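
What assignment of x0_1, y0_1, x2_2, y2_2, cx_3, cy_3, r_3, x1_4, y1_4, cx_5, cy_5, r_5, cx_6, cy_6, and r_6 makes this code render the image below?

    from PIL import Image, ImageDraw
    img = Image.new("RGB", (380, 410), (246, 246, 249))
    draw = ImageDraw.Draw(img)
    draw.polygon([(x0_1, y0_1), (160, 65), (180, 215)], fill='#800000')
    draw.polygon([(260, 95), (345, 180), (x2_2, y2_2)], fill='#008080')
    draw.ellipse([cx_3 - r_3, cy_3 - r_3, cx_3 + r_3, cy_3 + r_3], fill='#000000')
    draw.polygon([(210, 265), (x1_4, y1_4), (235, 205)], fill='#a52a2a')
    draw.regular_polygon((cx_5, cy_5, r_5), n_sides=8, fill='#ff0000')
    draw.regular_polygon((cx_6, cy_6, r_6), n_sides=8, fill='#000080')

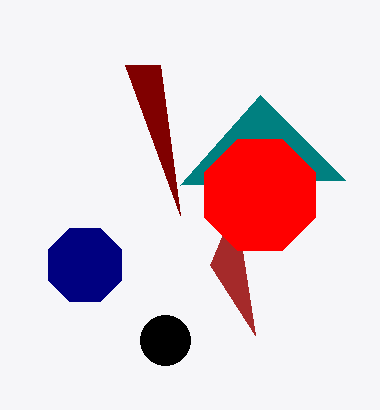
x0_1 = 125, y0_1 = 65, x2_2 = 180, y2_2 = 185, cx_3 = 165, cy_3 = 340, r_3 = 25, x1_4 = 255, y1_4 = 335, cx_5 = 260, cy_5 = 195, r_5 = 60, cx_6 = 85, cy_6 = 265, r_6 = 40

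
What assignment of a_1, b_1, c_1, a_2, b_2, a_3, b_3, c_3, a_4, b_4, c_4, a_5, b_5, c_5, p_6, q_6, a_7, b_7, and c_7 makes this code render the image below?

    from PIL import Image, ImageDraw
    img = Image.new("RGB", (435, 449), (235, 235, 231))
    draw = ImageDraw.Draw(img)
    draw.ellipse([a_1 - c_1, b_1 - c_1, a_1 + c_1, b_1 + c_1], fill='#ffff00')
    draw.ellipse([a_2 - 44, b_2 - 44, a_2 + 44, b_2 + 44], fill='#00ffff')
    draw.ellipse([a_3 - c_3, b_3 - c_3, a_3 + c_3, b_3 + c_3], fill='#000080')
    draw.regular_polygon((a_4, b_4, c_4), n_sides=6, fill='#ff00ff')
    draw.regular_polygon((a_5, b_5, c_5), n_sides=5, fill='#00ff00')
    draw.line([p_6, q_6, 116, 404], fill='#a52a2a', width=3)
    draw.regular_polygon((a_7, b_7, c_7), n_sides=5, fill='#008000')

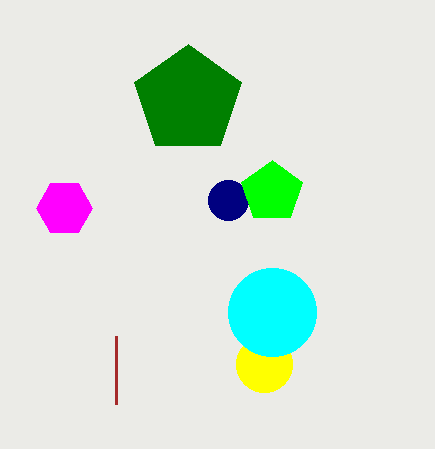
a_1 = 264, b_1 = 364, c_1 = 28, a_2 = 272, b_2 = 312, a_3 = 228, b_3 = 200, c_3 = 20, a_4 = 64, b_4 = 208, c_4 = 28, a_5 = 272, b_5 = 192, c_5 = 32, p_6 = 116, q_6 = 336, a_7 = 188, b_7 = 100, c_7 = 56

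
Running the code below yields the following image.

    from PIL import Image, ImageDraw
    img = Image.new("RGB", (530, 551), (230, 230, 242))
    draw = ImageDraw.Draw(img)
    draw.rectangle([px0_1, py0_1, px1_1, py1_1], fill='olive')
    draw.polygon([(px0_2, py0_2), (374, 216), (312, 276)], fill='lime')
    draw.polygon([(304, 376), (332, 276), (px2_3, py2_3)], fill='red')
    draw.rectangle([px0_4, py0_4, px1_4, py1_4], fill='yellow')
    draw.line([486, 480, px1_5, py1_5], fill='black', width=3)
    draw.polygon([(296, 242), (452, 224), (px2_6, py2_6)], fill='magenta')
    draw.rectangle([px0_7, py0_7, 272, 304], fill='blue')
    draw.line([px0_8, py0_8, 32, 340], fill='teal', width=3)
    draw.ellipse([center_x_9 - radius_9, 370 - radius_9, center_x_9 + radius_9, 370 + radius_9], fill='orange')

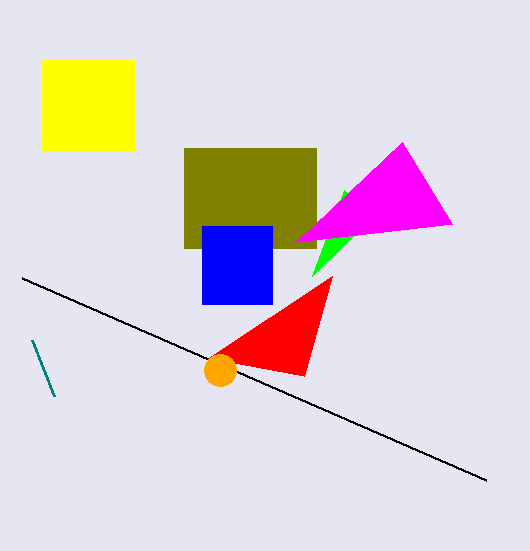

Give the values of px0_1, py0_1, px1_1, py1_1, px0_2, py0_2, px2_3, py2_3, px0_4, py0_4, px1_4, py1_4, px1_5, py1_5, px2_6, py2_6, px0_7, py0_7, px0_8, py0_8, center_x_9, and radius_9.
px0_1 = 184; py0_1 = 148; px1_1 = 316; py1_1 = 248; px0_2 = 344; py0_2 = 190; px2_3 = 208; py2_3 = 358; px0_4 = 42; py0_4 = 60; px1_4 = 134; py1_4 = 150; px1_5 = 22; py1_5 = 278; px2_6 = 402; py2_6 = 142; px0_7 = 202; py0_7 = 226; px0_8 = 54; py0_8 = 396; center_x_9 = 220; radius_9 = 16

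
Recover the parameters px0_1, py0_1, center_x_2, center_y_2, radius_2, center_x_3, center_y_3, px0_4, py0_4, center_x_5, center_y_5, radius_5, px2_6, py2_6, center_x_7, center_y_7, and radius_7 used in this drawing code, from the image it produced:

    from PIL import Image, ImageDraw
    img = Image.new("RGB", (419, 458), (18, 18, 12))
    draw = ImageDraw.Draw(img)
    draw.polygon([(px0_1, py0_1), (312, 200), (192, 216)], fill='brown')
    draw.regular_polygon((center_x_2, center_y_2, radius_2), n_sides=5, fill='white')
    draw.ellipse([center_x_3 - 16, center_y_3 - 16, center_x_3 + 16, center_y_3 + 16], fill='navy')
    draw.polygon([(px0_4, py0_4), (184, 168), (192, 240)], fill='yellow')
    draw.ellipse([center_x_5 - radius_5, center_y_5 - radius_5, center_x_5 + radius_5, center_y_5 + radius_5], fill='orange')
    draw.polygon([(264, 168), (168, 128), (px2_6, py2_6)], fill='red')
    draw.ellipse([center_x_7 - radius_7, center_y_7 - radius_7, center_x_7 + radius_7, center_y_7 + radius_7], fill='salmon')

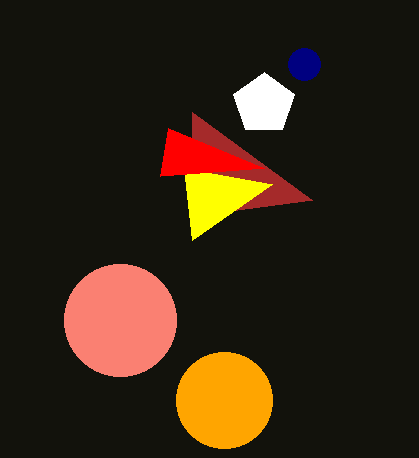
px0_1 = 192; py0_1 = 112; center_x_2 = 264; center_y_2 = 104; radius_2 = 32; center_x_3 = 304; center_y_3 = 64; px0_4 = 272; py0_4 = 184; center_x_5 = 224; center_y_5 = 400; radius_5 = 48; px2_6 = 160; py2_6 = 176; center_x_7 = 120; center_y_7 = 320; radius_7 = 56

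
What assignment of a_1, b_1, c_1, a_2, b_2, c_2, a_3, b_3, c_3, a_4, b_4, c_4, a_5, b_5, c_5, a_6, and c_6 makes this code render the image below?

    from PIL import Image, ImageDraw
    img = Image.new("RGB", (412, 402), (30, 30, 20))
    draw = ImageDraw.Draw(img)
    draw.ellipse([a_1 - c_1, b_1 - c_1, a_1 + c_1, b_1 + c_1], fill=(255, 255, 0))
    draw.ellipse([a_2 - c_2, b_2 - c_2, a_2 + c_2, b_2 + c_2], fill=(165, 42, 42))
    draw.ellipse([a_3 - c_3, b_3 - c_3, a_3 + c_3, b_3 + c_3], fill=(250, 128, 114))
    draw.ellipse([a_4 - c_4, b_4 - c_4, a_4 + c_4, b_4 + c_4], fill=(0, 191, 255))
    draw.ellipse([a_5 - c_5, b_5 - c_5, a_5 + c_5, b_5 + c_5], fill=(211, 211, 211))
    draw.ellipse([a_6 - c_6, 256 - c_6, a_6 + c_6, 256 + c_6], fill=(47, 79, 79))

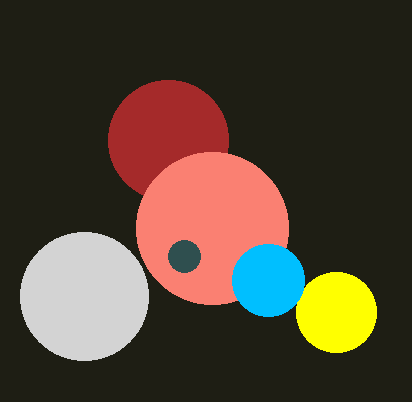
a_1 = 336; b_1 = 312; c_1 = 40; a_2 = 168; b_2 = 140; c_2 = 60; a_3 = 212; b_3 = 228; c_3 = 76; a_4 = 268; b_4 = 280; c_4 = 36; a_5 = 84; b_5 = 296; c_5 = 64; a_6 = 184; c_6 = 16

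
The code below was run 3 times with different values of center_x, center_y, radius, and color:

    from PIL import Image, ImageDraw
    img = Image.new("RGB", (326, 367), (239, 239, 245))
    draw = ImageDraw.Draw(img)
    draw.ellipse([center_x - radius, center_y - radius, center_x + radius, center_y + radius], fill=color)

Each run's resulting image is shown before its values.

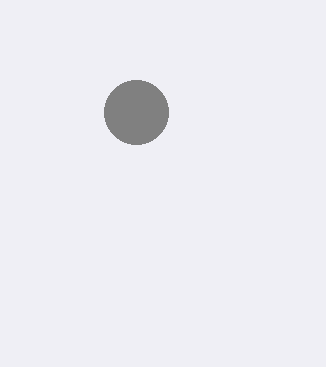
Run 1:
center_x = 136
center_y = 112
radius = 32
color = 'gray'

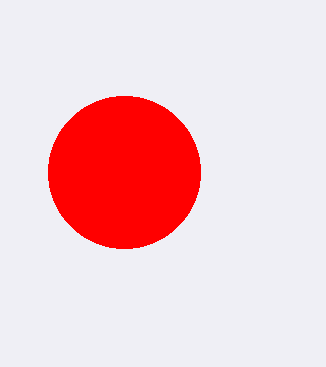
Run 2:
center_x = 124; center_y = 172; radius = 76; color = 'red'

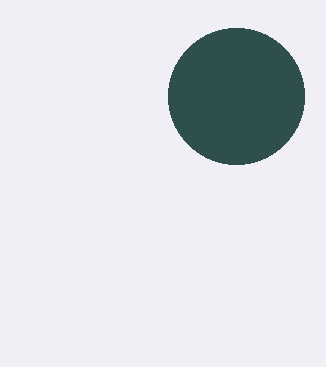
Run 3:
center_x = 236; center_y = 96; radius = 68; color = 'darkslategray'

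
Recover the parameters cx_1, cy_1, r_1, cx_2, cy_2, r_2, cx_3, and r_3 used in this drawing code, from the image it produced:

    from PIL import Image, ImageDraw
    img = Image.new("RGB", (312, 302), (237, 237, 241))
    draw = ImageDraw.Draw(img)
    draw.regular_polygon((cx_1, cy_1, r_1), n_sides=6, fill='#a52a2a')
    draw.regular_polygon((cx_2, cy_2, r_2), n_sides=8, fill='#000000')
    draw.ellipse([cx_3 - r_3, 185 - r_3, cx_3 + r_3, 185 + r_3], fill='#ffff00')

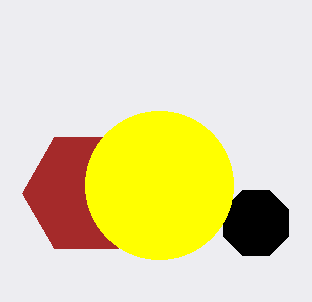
cx_1 = 86, cy_1 = 193, r_1 = 64, cx_2 = 256, cy_2 = 223, r_2 = 35, cx_3 = 159, r_3 = 74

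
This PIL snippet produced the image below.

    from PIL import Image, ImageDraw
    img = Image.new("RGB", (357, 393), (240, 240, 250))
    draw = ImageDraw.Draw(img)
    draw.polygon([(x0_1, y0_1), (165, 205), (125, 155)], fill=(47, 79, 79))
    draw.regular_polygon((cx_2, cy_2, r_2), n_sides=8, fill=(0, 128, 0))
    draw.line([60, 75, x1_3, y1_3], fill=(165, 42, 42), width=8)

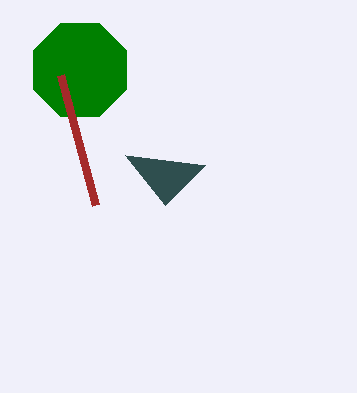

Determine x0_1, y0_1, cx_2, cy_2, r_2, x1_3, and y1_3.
x0_1 = 205; y0_1 = 165; cx_2 = 80; cy_2 = 70; r_2 = 50; x1_3 = 95; y1_3 = 205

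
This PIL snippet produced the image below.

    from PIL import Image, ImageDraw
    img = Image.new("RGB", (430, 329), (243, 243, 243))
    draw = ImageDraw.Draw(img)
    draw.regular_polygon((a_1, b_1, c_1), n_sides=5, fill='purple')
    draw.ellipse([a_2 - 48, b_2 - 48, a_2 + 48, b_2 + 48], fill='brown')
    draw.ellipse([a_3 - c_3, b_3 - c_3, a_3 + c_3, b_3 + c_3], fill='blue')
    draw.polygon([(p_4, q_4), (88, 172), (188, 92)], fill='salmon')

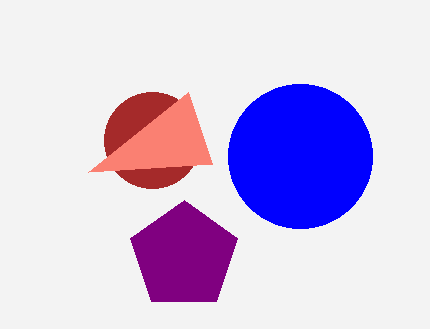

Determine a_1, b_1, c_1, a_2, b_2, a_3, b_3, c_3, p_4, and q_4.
a_1 = 184; b_1 = 256; c_1 = 56; a_2 = 152; b_2 = 140; a_3 = 300; b_3 = 156; c_3 = 72; p_4 = 212; q_4 = 164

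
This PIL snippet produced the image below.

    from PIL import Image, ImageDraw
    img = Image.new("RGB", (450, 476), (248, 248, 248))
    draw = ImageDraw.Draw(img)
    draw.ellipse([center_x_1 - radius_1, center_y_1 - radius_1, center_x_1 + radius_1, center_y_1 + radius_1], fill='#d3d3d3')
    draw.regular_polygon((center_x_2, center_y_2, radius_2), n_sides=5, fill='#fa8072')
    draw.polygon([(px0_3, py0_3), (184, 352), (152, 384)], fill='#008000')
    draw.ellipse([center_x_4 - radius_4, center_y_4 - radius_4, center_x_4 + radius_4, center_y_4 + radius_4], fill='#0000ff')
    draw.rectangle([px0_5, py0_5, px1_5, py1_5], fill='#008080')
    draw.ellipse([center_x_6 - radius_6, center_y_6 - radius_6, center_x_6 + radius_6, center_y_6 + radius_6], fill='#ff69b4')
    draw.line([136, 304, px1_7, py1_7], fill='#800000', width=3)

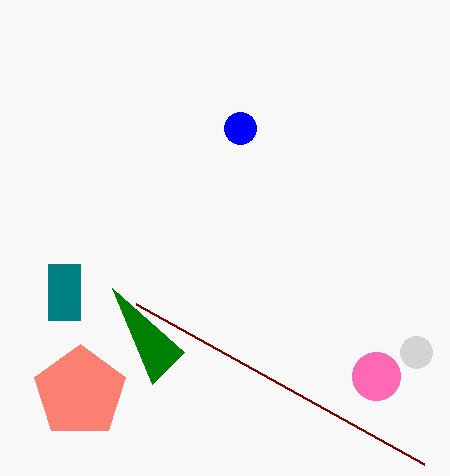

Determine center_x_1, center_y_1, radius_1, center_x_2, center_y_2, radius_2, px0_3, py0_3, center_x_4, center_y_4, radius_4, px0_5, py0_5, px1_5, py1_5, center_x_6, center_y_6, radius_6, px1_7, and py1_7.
center_x_1 = 416
center_y_1 = 352
radius_1 = 16
center_x_2 = 80
center_y_2 = 392
radius_2 = 48
px0_3 = 112
py0_3 = 288
center_x_4 = 240
center_y_4 = 128
radius_4 = 16
px0_5 = 48
py0_5 = 264
px1_5 = 80
py1_5 = 320
center_x_6 = 376
center_y_6 = 376
radius_6 = 24
px1_7 = 424
py1_7 = 464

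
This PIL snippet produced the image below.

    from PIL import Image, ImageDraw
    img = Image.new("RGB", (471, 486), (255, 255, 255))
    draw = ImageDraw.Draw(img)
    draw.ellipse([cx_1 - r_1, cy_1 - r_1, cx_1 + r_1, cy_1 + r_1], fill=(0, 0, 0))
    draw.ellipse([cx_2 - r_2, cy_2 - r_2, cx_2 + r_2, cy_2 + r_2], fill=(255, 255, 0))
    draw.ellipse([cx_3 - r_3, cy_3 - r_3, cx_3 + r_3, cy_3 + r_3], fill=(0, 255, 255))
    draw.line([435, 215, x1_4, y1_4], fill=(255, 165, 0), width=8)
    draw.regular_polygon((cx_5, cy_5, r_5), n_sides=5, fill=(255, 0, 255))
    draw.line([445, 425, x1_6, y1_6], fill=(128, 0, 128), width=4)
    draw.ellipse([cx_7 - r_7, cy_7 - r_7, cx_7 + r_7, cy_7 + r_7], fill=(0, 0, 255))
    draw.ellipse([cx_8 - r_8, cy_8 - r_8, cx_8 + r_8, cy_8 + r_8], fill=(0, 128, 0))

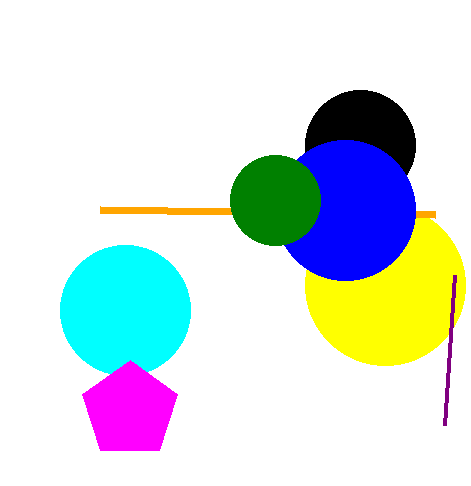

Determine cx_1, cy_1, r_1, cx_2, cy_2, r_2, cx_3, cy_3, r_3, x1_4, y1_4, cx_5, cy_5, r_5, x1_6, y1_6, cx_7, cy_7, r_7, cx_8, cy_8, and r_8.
cx_1 = 360; cy_1 = 145; r_1 = 55; cx_2 = 385; cy_2 = 285; r_2 = 80; cx_3 = 125; cy_3 = 310; r_3 = 65; x1_4 = 100; y1_4 = 210; cx_5 = 130; cy_5 = 410; r_5 = 50; x1_6 = 455; y1_6 = 275; cx_7 = 345; cy_7 = 210; r_7 = 70; cx_8 = 275; cy_8 = 200; r_8 = 45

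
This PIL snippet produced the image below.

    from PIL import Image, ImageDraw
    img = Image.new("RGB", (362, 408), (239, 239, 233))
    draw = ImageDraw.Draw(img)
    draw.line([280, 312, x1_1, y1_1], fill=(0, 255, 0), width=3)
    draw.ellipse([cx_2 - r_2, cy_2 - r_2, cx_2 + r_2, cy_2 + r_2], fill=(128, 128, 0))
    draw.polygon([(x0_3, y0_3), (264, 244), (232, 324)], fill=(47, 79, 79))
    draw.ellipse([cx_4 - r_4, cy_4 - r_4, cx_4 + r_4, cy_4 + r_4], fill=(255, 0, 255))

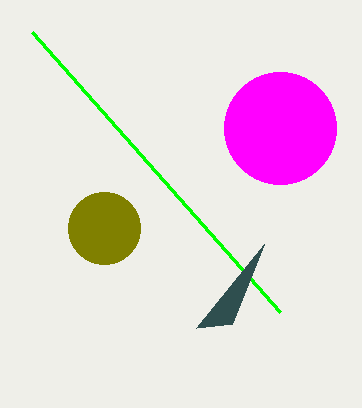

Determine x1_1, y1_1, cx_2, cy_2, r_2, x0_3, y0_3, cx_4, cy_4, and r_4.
x1_1 = 32; y1_1 = 32; cx_2 = 104; cy_2 = 228; r_2 = 36; x0_3 = 196; y0_3 = 328; cx_4 = 280; cy_4 = 128; r_4 = 56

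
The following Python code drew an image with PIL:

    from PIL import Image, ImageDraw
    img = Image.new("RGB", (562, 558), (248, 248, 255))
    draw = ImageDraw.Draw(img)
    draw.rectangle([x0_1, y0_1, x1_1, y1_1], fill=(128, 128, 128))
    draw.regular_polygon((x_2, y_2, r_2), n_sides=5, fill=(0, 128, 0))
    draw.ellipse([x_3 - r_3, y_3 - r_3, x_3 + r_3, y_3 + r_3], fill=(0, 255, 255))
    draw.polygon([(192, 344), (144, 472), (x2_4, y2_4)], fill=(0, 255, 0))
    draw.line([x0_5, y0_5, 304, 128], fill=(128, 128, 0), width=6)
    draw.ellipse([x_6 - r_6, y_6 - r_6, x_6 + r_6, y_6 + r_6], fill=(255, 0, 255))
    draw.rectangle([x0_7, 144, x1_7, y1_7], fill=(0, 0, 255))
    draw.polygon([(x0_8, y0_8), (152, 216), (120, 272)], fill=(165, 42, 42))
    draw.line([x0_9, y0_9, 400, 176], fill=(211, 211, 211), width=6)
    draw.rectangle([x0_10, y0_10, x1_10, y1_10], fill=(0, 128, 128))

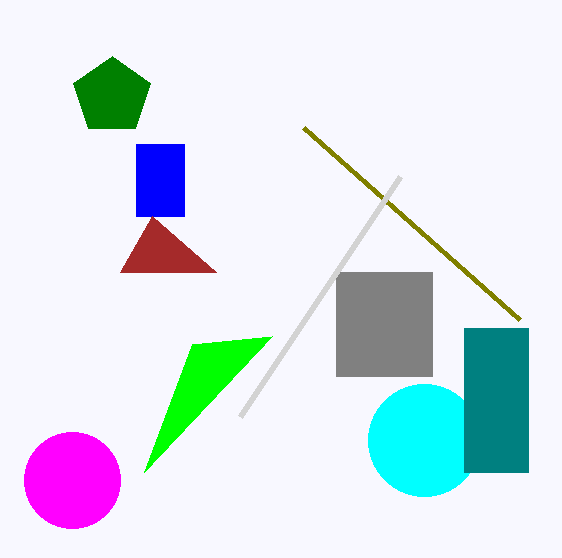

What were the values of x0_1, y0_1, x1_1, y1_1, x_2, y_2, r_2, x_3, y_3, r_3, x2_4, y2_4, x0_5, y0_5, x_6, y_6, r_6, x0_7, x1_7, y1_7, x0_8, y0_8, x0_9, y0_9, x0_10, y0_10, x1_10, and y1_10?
x0_1 = 336; y0_1 = 272; x1_1 = 432; y1_1 = 376; x_2 = 112; y_2 = 96; r_2 = 40; x_3 = 424; y_3 = 440; r_3 = 56; x2_4 = 272; y2_4 = 336; x0_5 = 520; y0_5 = 320; x_6 = 72; y_6 = 480; r_6 = 48; x0_7 = 136; x1_7 = 184; y1_7 = 216; x0_8 = 216; y0_8 = 272; x0_9 = 240; y0_9 = 416; x0_10 = 464; y0_10 = 328; x1_10 = 528; y1_10 = 472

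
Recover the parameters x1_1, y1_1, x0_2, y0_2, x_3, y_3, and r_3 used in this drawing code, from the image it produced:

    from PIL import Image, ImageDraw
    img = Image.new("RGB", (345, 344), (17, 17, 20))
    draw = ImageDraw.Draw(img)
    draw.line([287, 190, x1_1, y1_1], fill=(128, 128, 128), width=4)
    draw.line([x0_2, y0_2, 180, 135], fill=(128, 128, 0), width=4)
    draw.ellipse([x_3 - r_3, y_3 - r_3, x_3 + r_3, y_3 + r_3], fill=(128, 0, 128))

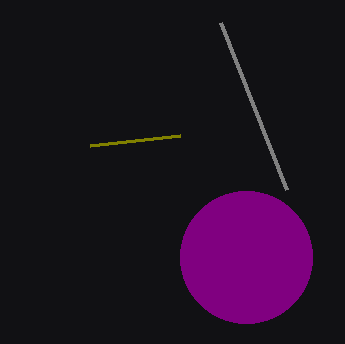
x1_1 = 221
y1_1 = 23
x0_2 = 90
y0_2 = 145
x_3 = 246
y_3 = 257
r_3 = 66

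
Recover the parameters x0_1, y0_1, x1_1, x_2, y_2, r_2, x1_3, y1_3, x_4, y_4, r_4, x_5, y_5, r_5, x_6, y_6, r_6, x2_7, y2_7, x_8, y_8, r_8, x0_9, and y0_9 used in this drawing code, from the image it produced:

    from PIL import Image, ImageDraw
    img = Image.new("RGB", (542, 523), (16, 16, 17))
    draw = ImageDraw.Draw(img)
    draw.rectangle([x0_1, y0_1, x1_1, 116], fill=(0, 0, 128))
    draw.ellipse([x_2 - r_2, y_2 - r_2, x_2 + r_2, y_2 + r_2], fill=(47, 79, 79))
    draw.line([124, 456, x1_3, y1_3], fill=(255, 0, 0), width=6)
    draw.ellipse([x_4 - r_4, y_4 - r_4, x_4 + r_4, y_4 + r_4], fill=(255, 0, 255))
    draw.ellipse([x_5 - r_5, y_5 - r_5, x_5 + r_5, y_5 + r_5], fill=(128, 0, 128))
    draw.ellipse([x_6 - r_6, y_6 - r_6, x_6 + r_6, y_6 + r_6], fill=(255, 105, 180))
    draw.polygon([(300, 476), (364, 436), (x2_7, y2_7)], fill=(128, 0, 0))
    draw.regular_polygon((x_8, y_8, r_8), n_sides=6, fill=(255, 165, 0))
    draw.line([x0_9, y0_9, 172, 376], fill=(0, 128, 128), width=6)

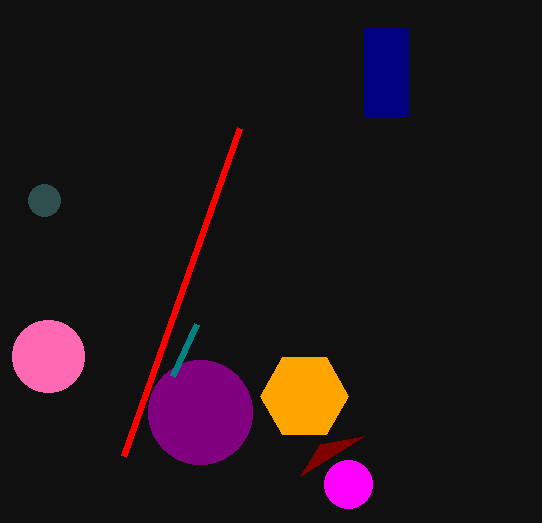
x0_1 = 364
y0_1 = 28
x1_1 = 408
x_2 = 44
y_2 = 200
r_2 = 16
x1_3 = 240
y1_3 = 128
x_4 = 348
y_4 = 484
r_4 = 24
x_5 = 200
y_5 = 412
r_5 = 52
x_6 = 48
y_6 = 356
r_6 = 36
x2_7 = 320
y2_7 = 444
x_8 = 304
y_8 = 396
r_8 = 44
x0_9 = 196
y0_9 = 324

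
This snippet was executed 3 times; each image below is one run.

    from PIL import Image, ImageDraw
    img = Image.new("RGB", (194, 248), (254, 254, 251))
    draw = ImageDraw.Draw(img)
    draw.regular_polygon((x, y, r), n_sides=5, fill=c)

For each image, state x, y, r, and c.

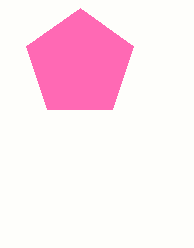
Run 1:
x = 80; y = 64; r = 56; c = 'hotpink'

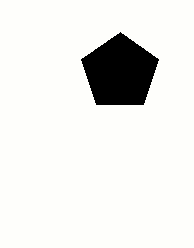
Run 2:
x = 120; y = 72; r = 40; c = 'black'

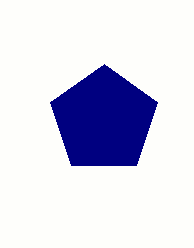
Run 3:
x = 104
y = 120
r = 56
c = 'navy'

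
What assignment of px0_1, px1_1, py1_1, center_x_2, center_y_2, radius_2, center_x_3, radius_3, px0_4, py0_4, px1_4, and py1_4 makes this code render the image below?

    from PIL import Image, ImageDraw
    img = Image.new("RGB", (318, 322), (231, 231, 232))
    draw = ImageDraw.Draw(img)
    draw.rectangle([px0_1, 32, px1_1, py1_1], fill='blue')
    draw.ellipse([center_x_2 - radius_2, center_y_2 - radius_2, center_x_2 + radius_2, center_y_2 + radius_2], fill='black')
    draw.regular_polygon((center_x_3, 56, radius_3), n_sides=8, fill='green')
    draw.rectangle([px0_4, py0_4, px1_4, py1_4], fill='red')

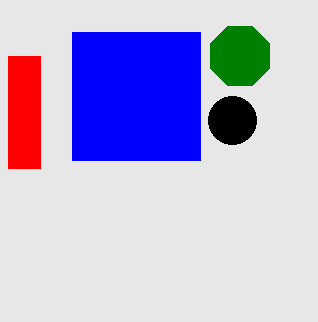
px0_1 = 72
px1_1 = 200
py1_1 = 160
center_x_2 = 232
center_y_2 = 120
radius_2 = 24
center_x_3 = 240
radius_3 = 32
px0_4 = 8
py0_4 = 56
px1_4 = 40
py1_4 = 168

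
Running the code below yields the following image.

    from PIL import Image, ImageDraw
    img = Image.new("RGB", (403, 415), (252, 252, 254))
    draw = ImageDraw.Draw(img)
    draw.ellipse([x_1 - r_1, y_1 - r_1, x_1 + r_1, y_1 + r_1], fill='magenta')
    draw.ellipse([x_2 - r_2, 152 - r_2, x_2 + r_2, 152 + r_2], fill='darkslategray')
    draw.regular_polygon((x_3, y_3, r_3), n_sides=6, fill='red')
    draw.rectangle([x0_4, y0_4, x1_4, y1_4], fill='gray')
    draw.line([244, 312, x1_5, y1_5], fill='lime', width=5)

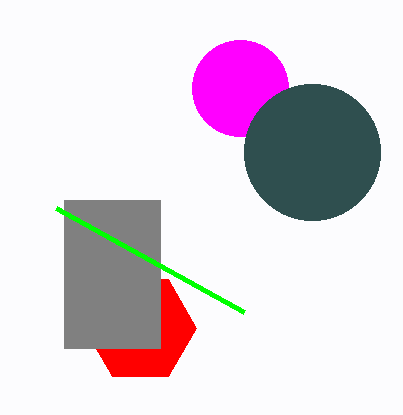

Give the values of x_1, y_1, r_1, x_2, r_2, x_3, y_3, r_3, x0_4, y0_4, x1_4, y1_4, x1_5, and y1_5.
x_1 = 240
y_1 = 88
r_1 = 48
x_2 = 312
r_2 = 68
x_3 = 140
y_3 = 328
r_3 = 56
x0_4 = 64
y0_4 = 200
x1_4 = 160
y1_4 = 348
x1_5 = 56
y1_5 = 208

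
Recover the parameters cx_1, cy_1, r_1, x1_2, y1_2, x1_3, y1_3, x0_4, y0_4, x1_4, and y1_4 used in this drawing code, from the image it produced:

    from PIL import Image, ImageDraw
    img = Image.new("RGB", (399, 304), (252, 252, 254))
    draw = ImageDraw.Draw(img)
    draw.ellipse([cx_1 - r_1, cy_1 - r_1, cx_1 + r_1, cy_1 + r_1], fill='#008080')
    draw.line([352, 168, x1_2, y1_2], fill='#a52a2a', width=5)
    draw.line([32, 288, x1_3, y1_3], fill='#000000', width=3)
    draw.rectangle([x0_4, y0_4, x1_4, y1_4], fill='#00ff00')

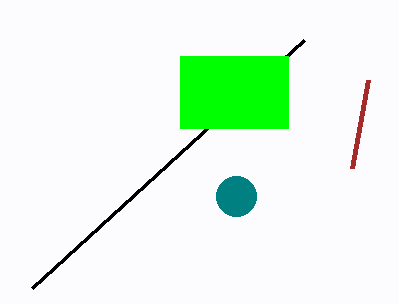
cx_1 = 236, cy_1 = 196, r_1 = 20, x1_2 = 368, y1_2 = 80, x1_3 = 304, y1_3 = 40, x0_4 = 180, y0_4 = 56, x1_4 = 288, y1_4 = 128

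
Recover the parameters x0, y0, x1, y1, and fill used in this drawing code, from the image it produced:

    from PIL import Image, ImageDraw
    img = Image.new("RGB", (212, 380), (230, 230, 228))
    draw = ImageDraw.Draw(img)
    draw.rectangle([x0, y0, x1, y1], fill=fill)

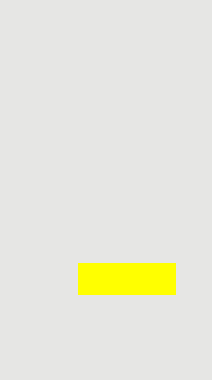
x0 = 78; y0 = 263; x1 = 175; y1 = 294; fill = 'yellow'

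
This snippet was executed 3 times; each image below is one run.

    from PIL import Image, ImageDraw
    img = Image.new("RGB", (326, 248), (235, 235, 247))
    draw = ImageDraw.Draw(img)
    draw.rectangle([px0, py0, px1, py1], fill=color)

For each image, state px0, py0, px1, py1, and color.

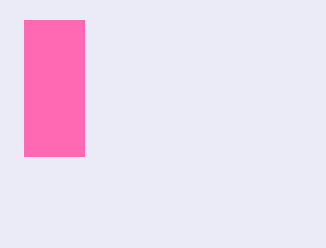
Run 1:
px0 = 24
py0 = 20
px1 = 84
py1 = 156
color = 'hotpink'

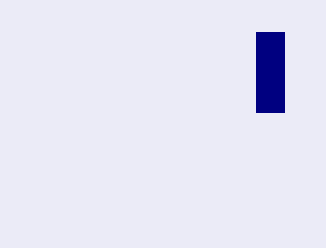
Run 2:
px0 = 256; py0 = 32; px1 = 284; py1 = 112; color = 'navy'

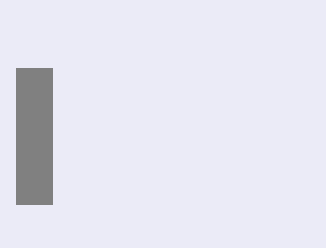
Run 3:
px0 = 16
py0 = 68
px1 = 52
py1 = 204
color = 'gray'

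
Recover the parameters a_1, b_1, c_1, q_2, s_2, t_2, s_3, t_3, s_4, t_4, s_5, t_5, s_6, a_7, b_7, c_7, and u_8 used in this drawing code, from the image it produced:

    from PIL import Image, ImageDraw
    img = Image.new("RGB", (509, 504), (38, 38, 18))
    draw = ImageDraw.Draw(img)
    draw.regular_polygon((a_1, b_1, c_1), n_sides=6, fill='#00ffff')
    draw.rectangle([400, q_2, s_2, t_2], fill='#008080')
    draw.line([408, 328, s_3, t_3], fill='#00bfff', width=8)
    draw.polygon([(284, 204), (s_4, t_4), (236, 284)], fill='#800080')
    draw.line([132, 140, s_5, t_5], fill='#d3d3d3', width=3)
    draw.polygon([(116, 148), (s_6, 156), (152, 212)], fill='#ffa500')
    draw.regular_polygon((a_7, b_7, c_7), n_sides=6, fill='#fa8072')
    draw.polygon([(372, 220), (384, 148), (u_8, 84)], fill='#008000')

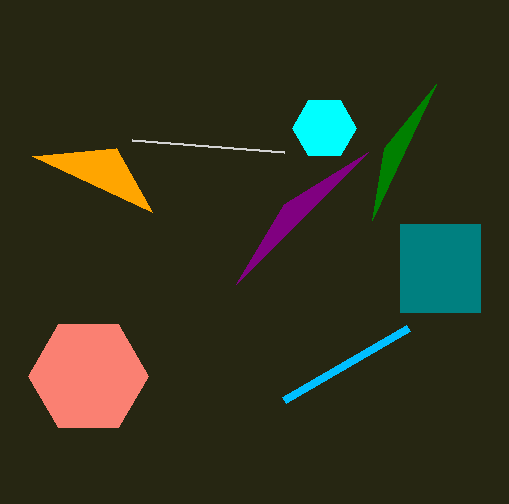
a_1 = 324; b_1 = 128; c_1 = 32; q_2 = 224; s_2 = 480; t_2 = 312; s_3 = 284; t_3 = 400; s_4 = 368; t_4 = 152; s_5 = 284; t_5 = 152; s_6 = 32; a_7 = 88; b_7 = 376; c_7 = 60; u_8 = 436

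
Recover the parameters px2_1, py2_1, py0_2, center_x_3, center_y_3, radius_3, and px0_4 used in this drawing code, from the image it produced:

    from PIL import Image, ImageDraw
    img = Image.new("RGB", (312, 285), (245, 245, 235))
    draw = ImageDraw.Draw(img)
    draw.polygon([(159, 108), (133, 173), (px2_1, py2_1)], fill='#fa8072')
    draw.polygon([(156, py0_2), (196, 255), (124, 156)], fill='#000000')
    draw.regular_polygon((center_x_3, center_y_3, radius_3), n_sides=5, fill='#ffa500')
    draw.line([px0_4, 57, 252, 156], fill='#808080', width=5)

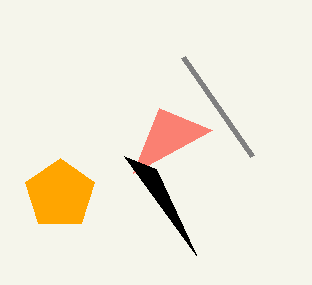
px2_1 = 212, py2_1 = 130, py0_2 = 169, center_x_3 = 60, center_y_3 = 194, radius_3 = 36, px0_4 = 183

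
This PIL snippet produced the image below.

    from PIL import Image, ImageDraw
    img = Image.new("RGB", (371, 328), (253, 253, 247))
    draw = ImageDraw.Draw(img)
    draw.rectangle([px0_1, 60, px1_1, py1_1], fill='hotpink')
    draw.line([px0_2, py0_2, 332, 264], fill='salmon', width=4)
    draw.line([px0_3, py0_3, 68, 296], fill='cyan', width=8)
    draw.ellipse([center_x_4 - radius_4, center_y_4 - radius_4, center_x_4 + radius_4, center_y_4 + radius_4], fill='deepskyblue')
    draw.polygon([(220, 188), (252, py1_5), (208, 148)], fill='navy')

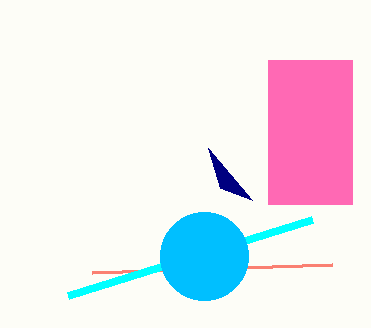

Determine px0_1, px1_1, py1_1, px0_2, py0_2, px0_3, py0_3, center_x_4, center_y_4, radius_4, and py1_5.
px0_1 = 268; px1_1 = 352; py1_1 = 204; px0_2 = 92; py0_2 = 272; px0_3 = 312; py0_3 = 220; center_x_4 = 204; center_y_4 = 256; radius_4 = 44; py1_5 = 200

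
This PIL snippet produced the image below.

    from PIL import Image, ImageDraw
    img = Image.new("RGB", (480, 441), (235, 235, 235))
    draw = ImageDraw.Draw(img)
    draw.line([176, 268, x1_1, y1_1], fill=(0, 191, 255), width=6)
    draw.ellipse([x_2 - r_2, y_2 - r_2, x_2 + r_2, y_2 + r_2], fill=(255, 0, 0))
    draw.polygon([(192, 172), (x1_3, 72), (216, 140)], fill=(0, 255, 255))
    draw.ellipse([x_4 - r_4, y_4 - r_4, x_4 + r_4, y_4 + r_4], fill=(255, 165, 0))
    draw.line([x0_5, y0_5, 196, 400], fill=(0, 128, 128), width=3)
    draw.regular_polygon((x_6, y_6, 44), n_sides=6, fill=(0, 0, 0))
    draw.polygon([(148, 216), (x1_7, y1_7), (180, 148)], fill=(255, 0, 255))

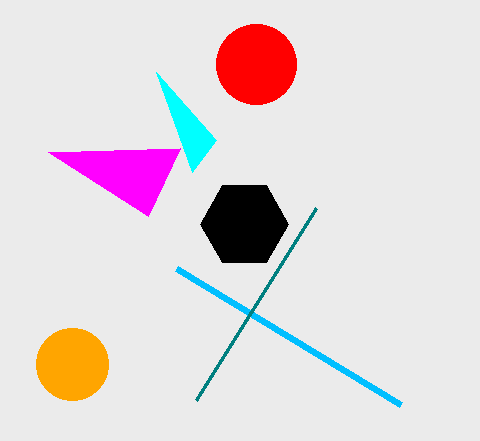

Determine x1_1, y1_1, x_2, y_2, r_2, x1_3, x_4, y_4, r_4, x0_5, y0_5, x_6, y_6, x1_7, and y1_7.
x1_1 = 400
y1_1 = 404
x_2 = 256
y_2 = 64
r_2 = 40
x1_3 = 156
x_4 = 72
y_4 = 364
r_4 = 36
x0_5 = 316
y0_5 = 208
x_6 = 244
y_6 = 224
x1_7 = 48
y1_7 = 152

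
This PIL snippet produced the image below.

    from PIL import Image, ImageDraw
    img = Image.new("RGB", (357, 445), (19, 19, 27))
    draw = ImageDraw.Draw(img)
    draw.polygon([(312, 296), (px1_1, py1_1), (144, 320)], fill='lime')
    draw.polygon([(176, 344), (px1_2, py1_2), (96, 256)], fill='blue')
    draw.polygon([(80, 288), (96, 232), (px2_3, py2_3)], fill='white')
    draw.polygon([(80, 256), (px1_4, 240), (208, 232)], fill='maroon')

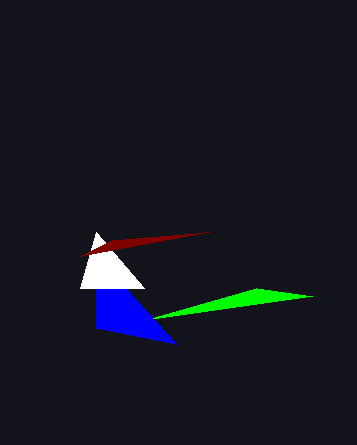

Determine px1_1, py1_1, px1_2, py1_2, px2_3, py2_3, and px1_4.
px1_1 = 256, py1_1 = 288, px1_2 = 96, py1_2 = 328, px2_3 = 144, py2_3 = 288, px1_4 = 112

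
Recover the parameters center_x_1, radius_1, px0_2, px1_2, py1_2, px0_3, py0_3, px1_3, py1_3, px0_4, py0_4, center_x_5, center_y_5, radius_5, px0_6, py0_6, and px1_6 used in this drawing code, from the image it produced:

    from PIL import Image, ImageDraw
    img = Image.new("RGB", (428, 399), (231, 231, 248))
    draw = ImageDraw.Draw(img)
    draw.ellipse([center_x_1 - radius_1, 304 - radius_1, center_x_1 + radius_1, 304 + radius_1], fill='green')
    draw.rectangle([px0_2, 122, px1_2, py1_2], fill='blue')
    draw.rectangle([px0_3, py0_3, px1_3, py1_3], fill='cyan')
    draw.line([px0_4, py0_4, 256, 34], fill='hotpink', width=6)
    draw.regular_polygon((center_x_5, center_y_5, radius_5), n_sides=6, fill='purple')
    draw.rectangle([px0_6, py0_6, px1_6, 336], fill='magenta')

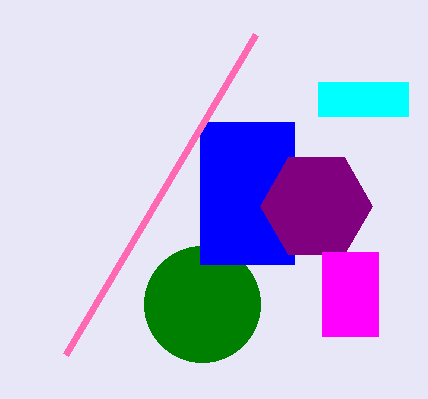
center_x_1 = 202; radius_1 = 58; px0_2 = 200; px1_2 = 294; py1_2 = 264; px0_3 = 318; py0_3 = 82; px1_3 = 408; py1_3 = 116; px0_4 = 66; py0_4 = 354; center_x_5 = 316; center_y_5 = 206; radius_5 = 56; px0_6 = 322; py0_6 = 252; px1_6 = 378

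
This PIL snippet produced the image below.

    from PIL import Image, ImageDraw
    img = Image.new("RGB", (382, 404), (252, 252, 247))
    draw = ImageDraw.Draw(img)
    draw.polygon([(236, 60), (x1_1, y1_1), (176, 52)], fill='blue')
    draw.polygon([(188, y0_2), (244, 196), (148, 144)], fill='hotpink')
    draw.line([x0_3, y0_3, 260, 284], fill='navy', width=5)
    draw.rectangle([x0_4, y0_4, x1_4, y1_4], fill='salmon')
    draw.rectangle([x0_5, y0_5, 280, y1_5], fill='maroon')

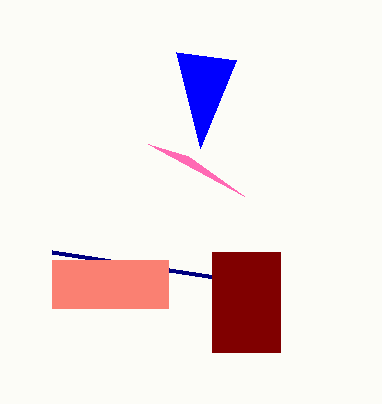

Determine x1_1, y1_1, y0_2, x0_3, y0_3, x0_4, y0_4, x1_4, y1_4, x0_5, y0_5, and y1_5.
x1_1 = 200, y1_1 = 148, y0_2 = 156, x0_3 = 52, y0_3 = 252, x0_4 = 52, y0_4 = 260, x1_4 = 168, y1_4 = 308, x0_5 = 212, y0_5 = 252, y1_5 = 352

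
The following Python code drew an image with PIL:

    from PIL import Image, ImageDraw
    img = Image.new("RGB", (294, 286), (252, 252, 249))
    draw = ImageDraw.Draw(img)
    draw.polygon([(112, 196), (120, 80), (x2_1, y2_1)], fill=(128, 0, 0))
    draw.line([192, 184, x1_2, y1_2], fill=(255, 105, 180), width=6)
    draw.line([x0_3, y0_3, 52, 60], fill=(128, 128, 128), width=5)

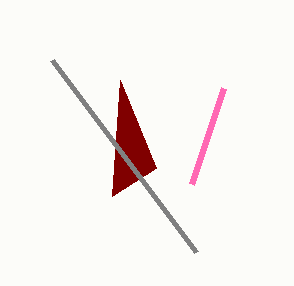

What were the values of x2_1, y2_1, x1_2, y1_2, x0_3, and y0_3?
x2_1 = 156
y2_1 = 168
x1_2 = 224
y1_2 = 88
x0_3 = 196
y0_3 = 252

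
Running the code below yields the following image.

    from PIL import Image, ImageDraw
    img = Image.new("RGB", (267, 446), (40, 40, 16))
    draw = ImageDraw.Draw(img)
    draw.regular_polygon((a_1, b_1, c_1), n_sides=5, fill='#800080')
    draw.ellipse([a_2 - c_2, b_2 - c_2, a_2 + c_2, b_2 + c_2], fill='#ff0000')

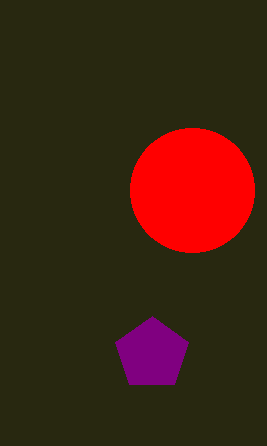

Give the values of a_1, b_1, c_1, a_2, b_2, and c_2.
a_1 = 152
b_1 = 354
c_1 = 38
a_2 = 192
b_2 = 190
c_2 = 62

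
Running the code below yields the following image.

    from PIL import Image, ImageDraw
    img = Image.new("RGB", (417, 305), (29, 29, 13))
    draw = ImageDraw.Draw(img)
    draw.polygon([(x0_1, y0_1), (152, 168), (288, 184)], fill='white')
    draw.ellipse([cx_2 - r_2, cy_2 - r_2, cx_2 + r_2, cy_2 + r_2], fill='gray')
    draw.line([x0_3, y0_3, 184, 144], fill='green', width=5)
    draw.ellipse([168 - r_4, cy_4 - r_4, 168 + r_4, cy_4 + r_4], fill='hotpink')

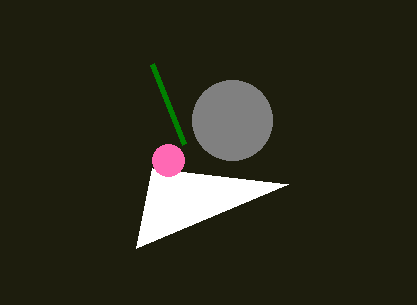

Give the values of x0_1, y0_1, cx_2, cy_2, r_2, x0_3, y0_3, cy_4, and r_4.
x0_1 = 136
y0_1 = 248
cx_2 = 232
cy_2 = 120
r_2 = 40
x0_3 = 152
y0_3 = 64
cy_4 = 160
r_4 = 16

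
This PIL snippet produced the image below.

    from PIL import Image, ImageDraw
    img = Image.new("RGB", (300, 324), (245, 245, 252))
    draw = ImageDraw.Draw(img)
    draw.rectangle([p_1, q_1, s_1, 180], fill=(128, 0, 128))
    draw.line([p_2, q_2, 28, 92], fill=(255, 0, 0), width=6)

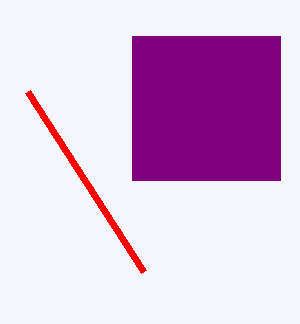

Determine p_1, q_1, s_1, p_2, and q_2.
p_1 = 132
q_1 = 36
s_1 = 280
p_2 = 144
q_2 = 272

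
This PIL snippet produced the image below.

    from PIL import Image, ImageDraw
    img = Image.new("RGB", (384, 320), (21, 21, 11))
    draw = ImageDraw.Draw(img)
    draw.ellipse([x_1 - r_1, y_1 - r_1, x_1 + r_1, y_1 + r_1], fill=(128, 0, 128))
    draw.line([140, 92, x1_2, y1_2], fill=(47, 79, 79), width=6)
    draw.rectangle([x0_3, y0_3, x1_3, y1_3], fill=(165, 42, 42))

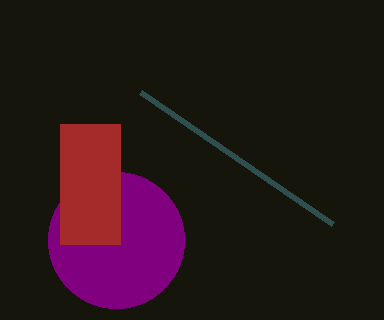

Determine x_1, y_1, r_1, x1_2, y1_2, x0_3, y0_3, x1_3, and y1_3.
x_1 = 116; y_1 = 240; r_1 = 68; x1_2 = 332; y1_2 = 224; x0_3 = 60; y0_3 = 124; x1_3 = 120; y1_3 = 244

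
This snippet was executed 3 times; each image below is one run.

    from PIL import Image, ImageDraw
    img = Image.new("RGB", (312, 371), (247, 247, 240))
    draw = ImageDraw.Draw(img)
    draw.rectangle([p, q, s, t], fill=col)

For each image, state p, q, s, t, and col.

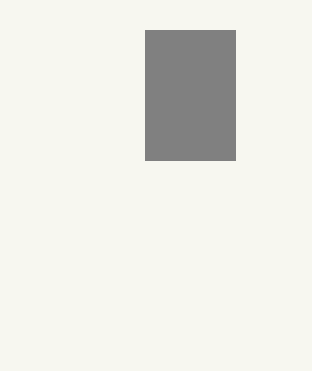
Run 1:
p = 145
q = 30
s = 235
t = 160
col = 'gray'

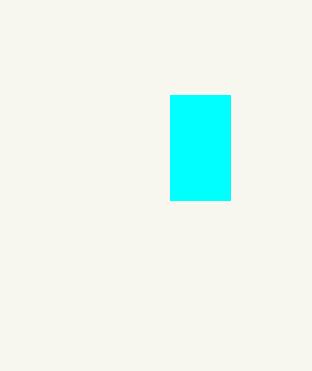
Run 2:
p = 170; q = 95; s = 230; t = 200; col = 'cyan'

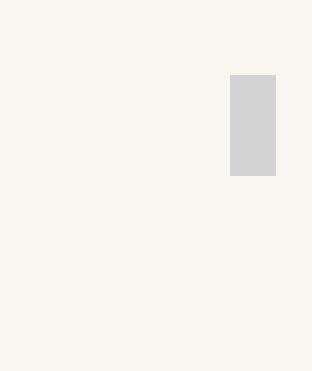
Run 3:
p = 230, q = 75, s = 275, t = 175, col = 'lightgray'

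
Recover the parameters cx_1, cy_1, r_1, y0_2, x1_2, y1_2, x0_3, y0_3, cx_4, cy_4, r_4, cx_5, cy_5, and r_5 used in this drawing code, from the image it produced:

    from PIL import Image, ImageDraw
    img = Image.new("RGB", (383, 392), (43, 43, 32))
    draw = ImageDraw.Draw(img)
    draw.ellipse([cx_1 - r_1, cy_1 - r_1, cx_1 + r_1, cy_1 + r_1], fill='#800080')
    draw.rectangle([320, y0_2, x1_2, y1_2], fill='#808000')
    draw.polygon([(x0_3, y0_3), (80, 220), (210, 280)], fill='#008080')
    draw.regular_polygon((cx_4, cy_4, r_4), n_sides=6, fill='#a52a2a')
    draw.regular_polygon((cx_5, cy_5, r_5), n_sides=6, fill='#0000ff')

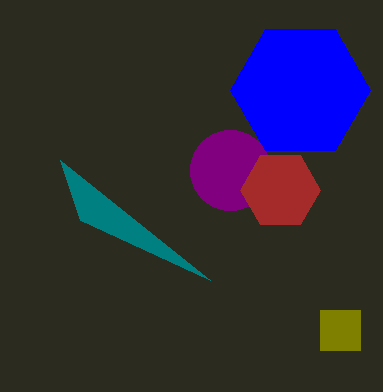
cx_1 = 230, cy_1 = 170, r_1 = 40, y0_2 = 310, x1_2 = 360, y1_2 = 350, x0_3 = 60, y0_3 = 160, cx_4 = 280, cy_4 = 190, r_4 = 40, cx_5 = 300, cy_5 = 90, r_5 = 70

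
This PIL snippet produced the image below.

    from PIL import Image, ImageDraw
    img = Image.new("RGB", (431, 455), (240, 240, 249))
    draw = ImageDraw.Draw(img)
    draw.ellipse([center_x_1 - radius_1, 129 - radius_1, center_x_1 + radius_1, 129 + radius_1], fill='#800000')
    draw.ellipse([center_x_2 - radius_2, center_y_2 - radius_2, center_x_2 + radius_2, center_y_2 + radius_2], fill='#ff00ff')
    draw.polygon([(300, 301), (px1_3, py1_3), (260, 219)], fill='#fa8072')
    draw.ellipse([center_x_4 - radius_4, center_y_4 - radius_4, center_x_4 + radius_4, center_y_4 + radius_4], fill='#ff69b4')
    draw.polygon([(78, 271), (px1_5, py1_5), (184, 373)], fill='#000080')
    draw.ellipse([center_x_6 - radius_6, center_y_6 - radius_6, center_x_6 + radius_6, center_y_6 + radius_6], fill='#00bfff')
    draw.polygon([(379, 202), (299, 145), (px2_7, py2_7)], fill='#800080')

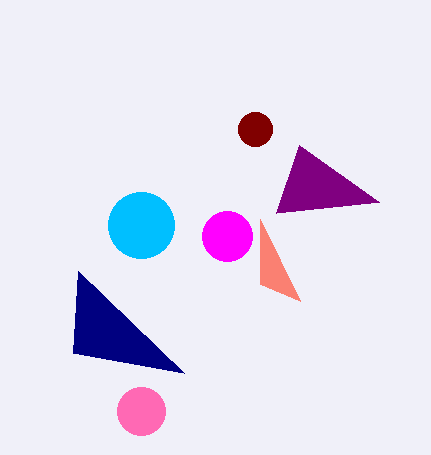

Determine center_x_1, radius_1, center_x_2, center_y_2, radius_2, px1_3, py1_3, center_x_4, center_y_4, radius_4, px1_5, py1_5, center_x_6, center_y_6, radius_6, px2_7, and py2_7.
center_x_1 = 255
radius_1 = 17
center_x_2 = 227
center_y_2 = 236
radius_2 = 25
px1_3 = 260
py1_3 = 284
center_x_4 = 141
center_y_4 = 411
radius_4 = 24
px1_5 = 73
py1_5 = 353
center_x_6 = 141
center_y_6 = 225
radius_6 = 33
px2_7 = 276
py2_7 = 213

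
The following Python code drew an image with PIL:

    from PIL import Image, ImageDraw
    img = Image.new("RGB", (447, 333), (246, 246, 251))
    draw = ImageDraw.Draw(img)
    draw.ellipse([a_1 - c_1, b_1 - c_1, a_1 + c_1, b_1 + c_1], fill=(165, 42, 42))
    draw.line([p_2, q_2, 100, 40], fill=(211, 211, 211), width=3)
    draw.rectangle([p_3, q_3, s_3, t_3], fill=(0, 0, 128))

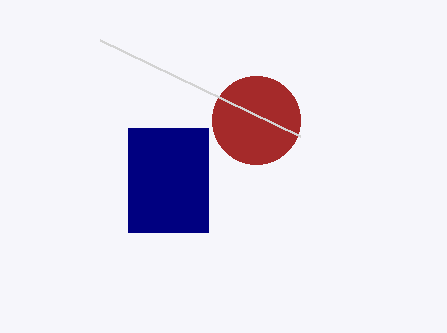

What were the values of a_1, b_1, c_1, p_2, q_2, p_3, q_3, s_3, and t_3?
a_1 = 256; b_1 = 120; c_1 = 44; p_2 = 300; q_2 = 136; p_3 = 128; q_3 = 128; s_3 = 208; t_3 = 232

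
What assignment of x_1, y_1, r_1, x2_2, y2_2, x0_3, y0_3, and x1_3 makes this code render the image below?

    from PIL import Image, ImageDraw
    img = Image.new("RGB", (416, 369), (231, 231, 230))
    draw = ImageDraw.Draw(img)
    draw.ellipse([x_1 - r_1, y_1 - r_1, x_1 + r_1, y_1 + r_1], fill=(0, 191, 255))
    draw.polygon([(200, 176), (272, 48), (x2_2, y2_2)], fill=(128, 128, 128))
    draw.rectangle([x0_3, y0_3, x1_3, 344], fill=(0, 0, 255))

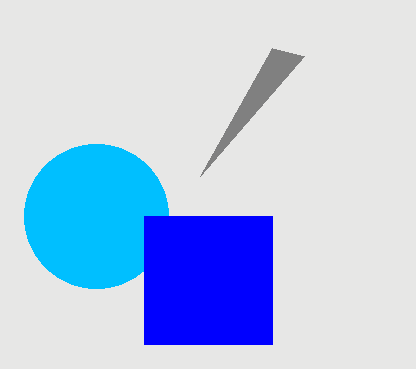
x_1 = 96
y_1 = 216
r_1 = 72
x2_2 = 304
y2_2 = 56
x0_3 = 144
y0_3 = 216
x1_3 = 272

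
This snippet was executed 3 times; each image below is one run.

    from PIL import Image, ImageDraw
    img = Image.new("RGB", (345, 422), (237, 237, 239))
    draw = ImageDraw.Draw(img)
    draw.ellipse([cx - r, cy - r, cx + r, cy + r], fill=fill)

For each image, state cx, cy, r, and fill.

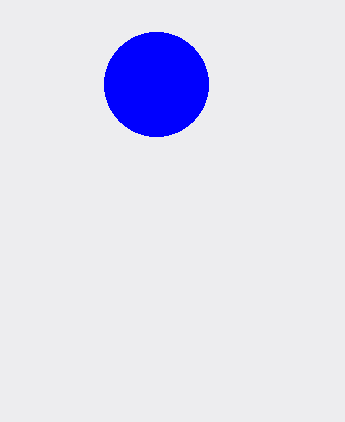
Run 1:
cx = 156, cy = 84, r = 52, fill = 'blue'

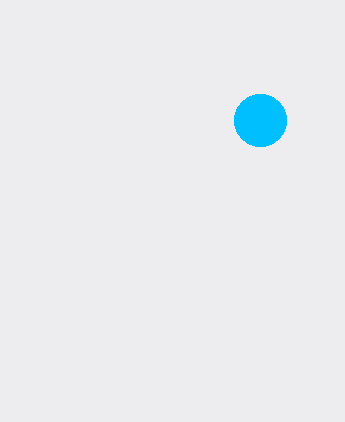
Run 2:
cx = 260; cy = 120; r = 26; fill = 'deepskyblue'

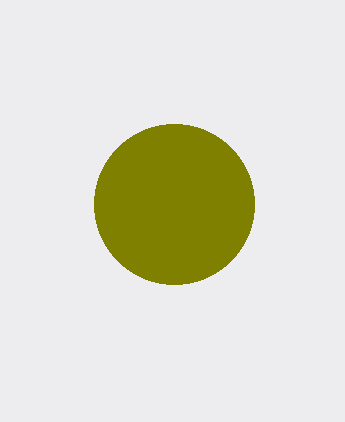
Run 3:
cx = 174, cy = 204, r = 80, fill = 'olive'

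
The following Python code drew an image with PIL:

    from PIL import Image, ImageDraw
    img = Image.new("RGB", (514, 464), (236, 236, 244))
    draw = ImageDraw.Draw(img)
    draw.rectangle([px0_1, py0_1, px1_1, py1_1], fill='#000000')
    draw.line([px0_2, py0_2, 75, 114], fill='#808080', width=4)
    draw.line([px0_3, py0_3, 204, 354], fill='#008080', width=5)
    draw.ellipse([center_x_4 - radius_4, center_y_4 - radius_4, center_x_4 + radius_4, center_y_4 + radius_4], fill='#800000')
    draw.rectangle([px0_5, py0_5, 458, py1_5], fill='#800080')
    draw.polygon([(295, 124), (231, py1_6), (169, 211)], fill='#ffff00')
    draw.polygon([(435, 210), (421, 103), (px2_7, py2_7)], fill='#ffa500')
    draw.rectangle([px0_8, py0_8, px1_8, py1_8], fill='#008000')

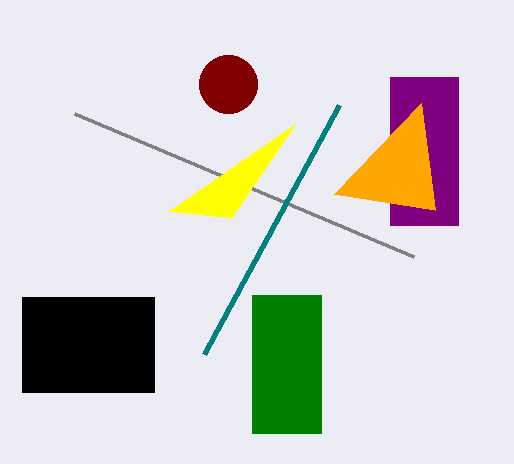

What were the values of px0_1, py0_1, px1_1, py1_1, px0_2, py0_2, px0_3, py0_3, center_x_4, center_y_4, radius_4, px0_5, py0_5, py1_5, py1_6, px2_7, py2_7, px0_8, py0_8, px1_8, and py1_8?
px0_1 = 22, py0_1 = 297, px1_1 = 154, py1_1 = 392, px0_2 = 414, py0_2 = 257, px0_3 = 339, py0_3 = 105, center_x_4 = 228, center_y_4 = 84, radius_4 = 29, px0_5 = 390, py0_5 = 77, py1_5 = 225, py1_6 = 218, px2_7 = 334, py2_7 = 194, px0_8 = 252, py0_8 = 295, px1_8 = 321, py1_8 = 433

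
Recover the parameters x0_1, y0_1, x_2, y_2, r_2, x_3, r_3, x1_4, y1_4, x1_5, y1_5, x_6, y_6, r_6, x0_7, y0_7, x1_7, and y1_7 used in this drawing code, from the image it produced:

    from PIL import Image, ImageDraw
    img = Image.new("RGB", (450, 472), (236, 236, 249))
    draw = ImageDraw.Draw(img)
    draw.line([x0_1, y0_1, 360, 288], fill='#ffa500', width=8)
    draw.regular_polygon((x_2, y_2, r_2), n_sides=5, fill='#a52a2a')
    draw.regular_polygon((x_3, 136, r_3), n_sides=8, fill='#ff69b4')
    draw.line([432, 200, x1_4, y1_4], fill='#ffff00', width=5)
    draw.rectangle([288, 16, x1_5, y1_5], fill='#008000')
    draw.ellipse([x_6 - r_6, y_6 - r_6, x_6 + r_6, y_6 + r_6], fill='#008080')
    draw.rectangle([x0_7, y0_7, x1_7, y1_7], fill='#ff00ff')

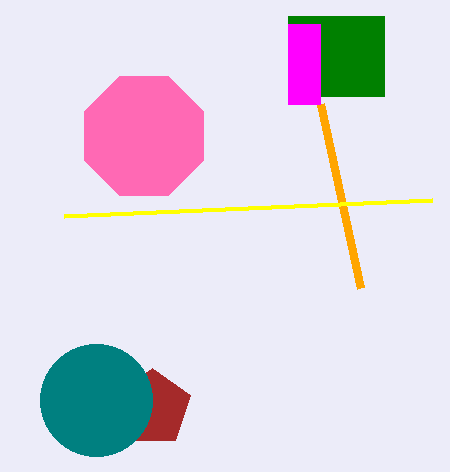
x0_1 = 320, y0_1 = 104, x_2 = 152, y_2 = 408, r_2 = 40, x_3 = 144, r_3 = 64, x1_4 = 64, y1_4 = 216, x1_5 = 384, y1_5 = 96, x_6 = 96, y_6 = 400, r_6 = 56, x0_7 = 288, y0_7 = 24, x1_7 = 320, y1_7 = 104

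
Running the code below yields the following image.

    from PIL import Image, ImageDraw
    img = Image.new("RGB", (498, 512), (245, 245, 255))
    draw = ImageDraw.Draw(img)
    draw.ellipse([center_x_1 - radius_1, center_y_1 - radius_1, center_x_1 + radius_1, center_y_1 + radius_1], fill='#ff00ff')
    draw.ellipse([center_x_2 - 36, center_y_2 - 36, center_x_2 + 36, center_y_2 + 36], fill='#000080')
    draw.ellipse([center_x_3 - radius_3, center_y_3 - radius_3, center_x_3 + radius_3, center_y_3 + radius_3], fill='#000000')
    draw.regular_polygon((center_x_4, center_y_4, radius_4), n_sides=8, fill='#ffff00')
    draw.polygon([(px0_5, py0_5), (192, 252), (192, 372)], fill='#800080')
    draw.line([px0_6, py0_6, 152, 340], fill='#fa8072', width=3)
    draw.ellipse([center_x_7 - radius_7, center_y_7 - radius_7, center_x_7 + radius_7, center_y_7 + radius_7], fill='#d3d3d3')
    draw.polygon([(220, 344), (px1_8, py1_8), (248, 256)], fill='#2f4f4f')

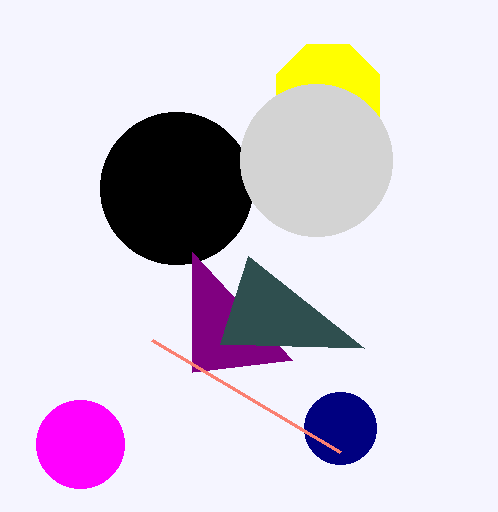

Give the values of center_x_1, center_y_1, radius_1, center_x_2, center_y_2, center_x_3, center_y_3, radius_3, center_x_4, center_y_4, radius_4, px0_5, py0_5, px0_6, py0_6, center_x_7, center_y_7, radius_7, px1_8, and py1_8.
center_x_1 = 80; center_y_1 = 444; radius_1 = 44; center_x_2 = 340; center_y_2 = 428; center_x_3 = 176; center_y_3 = 188; radius_3 = 76; center_x_4 = 328; center_y_4 = 96; radius_4 = 56; px0_5 = 292; py0_5 = 360; px0_6 = 340; py0_6 = 452; center_x_7 = 316; center_y_7 = 160; radius_7 = 76; px1_8 = 364; py1_8 = 348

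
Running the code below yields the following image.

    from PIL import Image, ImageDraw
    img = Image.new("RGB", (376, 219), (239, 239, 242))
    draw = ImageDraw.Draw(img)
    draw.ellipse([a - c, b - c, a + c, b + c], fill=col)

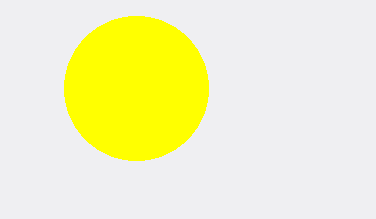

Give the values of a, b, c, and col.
a = 136, b = 88, c = 72, col = 'yellow'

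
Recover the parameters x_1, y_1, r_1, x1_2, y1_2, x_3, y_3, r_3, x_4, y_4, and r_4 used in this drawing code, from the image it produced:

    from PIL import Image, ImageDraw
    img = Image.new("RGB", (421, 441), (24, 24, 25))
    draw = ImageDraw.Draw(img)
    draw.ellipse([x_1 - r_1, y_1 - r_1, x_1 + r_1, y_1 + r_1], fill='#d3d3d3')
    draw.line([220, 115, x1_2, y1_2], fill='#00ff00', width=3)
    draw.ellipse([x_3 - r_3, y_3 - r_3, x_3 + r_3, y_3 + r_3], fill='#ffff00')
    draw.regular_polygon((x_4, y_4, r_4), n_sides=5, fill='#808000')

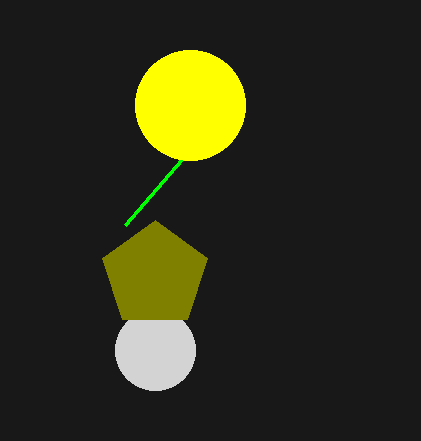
x_1 = 155, y_1 = 350, r_1 = 40, x1_2 = 125, y1_2 = 225, x_3 = 190, y_3 = 105, r_3 = 55, x_4 = 155, y_4 = 275, r_4 = 55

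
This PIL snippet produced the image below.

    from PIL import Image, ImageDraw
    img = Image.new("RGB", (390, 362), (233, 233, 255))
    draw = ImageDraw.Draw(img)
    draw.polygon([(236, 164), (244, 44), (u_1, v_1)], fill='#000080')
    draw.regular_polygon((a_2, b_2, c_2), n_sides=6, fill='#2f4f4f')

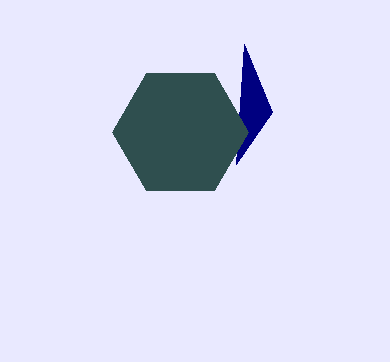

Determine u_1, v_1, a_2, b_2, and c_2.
u_1 = 272; v_1 = 112; a_2 = 180; b_2 = 132; c_2 = 68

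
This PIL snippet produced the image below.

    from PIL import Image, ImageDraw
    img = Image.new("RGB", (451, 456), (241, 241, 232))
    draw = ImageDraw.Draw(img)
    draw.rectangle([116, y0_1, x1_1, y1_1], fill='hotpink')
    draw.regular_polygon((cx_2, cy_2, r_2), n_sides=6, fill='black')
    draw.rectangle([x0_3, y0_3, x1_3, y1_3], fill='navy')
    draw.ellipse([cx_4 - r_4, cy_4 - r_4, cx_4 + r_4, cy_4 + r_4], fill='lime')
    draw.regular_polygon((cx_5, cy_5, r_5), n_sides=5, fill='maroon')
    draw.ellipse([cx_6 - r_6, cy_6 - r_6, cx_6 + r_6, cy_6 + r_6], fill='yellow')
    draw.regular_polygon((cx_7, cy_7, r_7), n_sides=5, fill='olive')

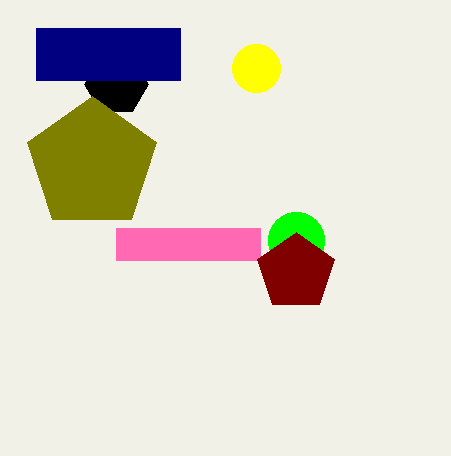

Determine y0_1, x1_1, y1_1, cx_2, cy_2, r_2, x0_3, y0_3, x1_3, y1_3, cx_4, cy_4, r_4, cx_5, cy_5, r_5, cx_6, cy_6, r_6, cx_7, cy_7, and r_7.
y0_1 = 228, x1_1 = 260, y1_1 = 260, cx_2 = 116, cy_2 = 84, r_2 = 32, x0_3 = 36, y0_3 = 28, x1_3 = 180, y1_3 = 80, cx_4 = 296, cy_4 = 240, r_4 = 28, cx_5 = 296, cy_5 = 272, r_5 = 40, cx_6 = 256, cy_6 = 68, r_6 = 24, cx_7 = 92, cy_7 = 164, r_7 = 68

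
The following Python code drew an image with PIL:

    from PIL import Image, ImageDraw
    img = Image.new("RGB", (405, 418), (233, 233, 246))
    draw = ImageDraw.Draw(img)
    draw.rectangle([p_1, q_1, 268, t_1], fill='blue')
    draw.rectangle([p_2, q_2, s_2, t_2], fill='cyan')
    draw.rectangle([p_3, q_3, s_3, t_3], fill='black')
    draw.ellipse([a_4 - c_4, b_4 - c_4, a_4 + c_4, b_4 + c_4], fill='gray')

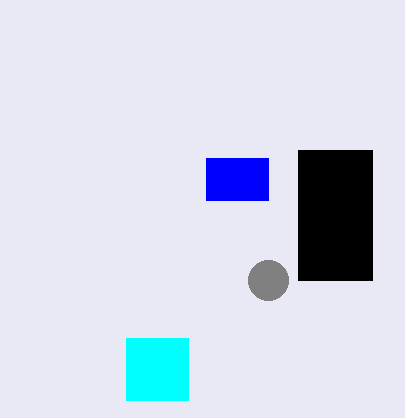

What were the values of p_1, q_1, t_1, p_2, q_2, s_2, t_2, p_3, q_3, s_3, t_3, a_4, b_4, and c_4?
p_1 = 206; q_1 = 158; t_1 = 200; p_2 = 126; q_2 = 338; s_2 = 188; t_2 = 400; p_3 = 298; q_3 = 150; s_3 = 372; t_3 = 280; a_4 = 268; b_4 = 280; c_4 = 20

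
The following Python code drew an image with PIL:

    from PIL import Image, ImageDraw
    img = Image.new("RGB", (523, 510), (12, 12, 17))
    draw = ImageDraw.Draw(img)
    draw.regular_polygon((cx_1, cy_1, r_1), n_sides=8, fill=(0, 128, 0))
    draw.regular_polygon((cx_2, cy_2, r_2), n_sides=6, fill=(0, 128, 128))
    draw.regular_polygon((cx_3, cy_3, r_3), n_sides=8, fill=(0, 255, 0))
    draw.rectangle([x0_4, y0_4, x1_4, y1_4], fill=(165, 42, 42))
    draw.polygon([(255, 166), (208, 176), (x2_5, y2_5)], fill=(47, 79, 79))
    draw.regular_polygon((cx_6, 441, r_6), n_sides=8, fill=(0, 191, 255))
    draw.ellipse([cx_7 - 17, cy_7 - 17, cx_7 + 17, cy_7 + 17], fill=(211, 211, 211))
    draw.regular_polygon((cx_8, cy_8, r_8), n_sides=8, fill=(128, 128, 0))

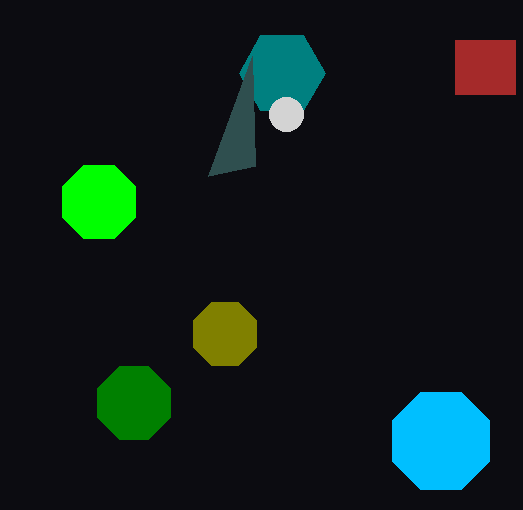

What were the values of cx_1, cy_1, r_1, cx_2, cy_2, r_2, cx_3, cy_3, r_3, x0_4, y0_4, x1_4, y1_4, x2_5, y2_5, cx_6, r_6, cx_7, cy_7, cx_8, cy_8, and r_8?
cx_1 = 134
cy_1 = 403
r_1 = 39
cx_2 = 282
cy_2 = 73
r_2 = 43
cx_3 = 99
cy_3 = 202
r_3 = 40
x0_4 = 455
y0_4 = 40
x1_4 = 515
y1_4 = 94
x2_5 = 252
y2_5 = 56
cx_6 = 441
r_6 = 53
cx_7 = 286
cy_7 = 114
cx_8 = 225
cy_8 = 334
r_8 = 34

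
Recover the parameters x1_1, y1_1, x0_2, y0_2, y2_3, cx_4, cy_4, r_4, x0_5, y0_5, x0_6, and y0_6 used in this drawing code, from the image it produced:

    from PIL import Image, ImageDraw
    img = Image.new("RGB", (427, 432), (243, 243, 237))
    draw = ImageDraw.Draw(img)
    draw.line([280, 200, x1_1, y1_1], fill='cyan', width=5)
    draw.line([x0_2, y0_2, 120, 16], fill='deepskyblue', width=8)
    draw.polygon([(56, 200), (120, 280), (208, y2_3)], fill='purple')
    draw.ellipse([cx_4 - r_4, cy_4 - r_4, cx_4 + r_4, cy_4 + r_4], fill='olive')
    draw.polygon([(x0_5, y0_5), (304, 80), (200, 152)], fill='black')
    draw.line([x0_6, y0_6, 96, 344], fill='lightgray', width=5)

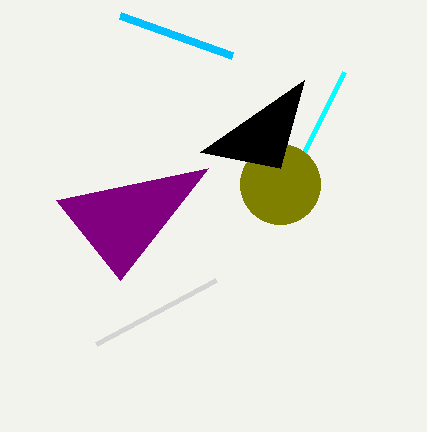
x1_1 = 344, y1_1 = 72, x0_2 = 232, y0_2 = 56, y2_3 = 168, cx_4 = 280, cy_4 = 184, r_4 = 40, x0_5 = 280, y0_5 = 168, x0_6 = 216, y0_6 = 280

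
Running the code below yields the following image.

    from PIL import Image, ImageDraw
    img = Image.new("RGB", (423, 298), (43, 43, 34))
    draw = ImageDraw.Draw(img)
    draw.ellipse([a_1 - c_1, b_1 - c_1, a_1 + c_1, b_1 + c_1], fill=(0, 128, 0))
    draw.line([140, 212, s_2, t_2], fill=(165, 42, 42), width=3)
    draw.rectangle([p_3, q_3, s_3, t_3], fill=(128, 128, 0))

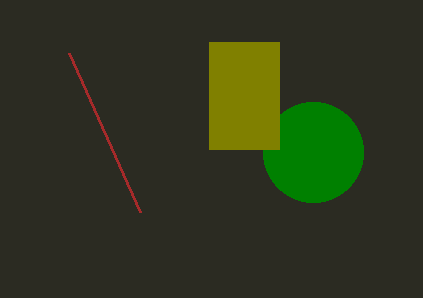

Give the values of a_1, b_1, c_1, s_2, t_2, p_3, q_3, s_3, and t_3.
a_1 = 313; b_1 = 152; c_1 = 50; s_2 = 69; t_2 = 53; p_3 = 209; q_3 = 42; s_3 = 279; t_3 = 149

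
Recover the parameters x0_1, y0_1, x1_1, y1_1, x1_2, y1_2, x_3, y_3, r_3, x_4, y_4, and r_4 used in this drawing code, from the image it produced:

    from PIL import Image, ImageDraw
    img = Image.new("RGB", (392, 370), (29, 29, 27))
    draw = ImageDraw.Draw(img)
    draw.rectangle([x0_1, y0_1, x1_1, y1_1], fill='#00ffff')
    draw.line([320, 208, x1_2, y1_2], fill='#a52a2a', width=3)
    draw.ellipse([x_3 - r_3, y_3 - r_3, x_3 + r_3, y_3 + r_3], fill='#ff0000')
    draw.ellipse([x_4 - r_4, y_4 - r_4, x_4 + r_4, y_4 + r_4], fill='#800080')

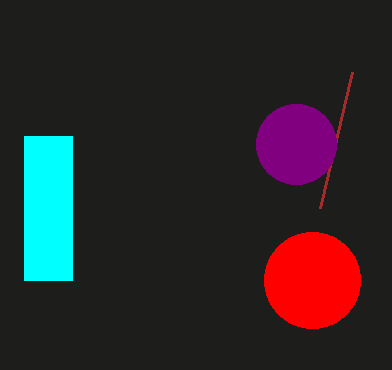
x0_1 = 24
y0_1 = 136
x1_1 = 72
y1_1 = 280
x1_2 = 352
y1_2 = 72
x_3 = 312
y_3 = 280
r_3 = 48
x_4 = 296
y_4 = 144
r_4 = 40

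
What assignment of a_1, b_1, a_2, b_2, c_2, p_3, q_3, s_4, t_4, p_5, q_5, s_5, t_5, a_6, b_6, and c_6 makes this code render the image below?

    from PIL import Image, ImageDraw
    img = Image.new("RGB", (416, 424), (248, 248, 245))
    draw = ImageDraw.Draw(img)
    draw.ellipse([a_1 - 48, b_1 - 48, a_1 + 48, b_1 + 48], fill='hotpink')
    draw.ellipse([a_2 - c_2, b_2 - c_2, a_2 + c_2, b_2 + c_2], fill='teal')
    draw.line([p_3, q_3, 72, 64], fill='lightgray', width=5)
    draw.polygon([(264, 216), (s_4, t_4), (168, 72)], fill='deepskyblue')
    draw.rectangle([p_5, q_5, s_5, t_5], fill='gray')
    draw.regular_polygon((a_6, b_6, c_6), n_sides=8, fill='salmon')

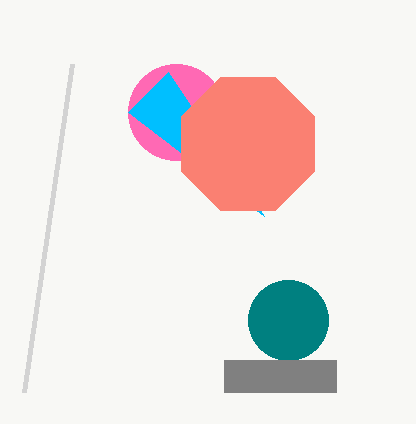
a_1 = 176, b_1 = 112, a_2 = 288, b_2 = 320, c_2 = 40, p_3 = 24, q_3 = 392, s_4 = 128, t_4 = 112, p_5 = 224, q_5 = 360, s_5 = 336, t_5 = 392, a_6 = 248, b_6 = 144, c_6 = 72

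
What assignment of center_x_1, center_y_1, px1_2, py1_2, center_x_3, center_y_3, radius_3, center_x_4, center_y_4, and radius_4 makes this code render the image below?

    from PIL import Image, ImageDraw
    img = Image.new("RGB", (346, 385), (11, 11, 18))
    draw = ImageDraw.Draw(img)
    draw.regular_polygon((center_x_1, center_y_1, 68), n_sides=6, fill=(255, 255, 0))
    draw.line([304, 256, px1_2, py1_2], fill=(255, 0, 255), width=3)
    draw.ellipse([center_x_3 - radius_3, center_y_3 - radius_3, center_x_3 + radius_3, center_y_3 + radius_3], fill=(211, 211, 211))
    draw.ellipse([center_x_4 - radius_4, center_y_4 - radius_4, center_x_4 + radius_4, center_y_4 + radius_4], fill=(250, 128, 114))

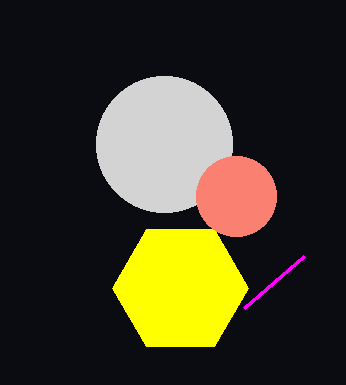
center_x_1 = 180; center_y_1 = 288; px1_2 = 244; py1_2 = 308; center_x_3 = 164; center_y_3 = 144; radius_3 = 68; center_x_4 = 236; center_y_4 = 196; radius_4 = 40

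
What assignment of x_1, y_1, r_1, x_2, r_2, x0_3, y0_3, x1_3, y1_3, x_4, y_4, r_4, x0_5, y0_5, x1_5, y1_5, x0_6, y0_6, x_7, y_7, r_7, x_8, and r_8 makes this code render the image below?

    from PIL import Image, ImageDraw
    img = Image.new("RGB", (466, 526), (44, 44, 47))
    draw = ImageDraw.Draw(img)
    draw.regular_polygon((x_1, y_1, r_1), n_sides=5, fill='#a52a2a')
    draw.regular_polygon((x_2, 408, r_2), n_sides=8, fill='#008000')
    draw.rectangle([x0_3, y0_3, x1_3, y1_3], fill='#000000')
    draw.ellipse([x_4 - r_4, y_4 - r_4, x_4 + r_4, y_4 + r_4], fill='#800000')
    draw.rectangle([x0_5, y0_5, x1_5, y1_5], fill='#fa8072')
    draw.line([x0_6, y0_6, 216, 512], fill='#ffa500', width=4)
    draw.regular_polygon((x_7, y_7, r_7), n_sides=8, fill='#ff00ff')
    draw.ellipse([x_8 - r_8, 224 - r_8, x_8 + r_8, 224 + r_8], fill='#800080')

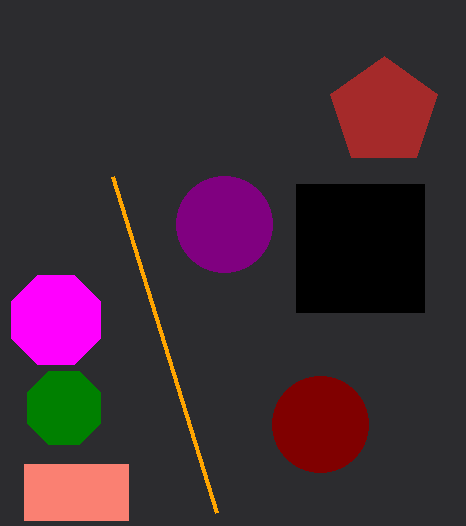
x_1 = 384; y_1 = 112; r_1 = 56; x_2 = 64; r_2 = 40; x0_3 = 296; y0_3 = 184; x1_3 = 424; y1_3 = 312; x_4 = 320; y_4 = 424; r_4 = 48; x0_5 = 24; y0_5 = 464; x1_5 = 128; y1_5 = 520; x0_6 = 112; y0_6 = 176; x_7 = 56; y_7 = 320; r_7 = 48; x_8 = 224; r_8 = 48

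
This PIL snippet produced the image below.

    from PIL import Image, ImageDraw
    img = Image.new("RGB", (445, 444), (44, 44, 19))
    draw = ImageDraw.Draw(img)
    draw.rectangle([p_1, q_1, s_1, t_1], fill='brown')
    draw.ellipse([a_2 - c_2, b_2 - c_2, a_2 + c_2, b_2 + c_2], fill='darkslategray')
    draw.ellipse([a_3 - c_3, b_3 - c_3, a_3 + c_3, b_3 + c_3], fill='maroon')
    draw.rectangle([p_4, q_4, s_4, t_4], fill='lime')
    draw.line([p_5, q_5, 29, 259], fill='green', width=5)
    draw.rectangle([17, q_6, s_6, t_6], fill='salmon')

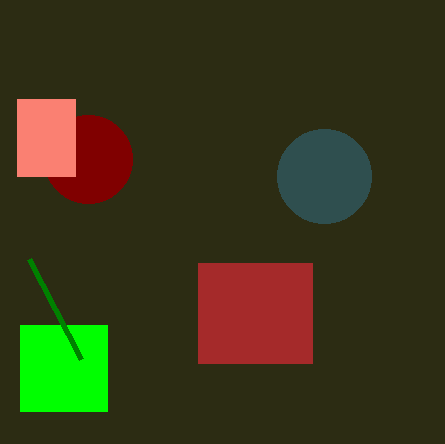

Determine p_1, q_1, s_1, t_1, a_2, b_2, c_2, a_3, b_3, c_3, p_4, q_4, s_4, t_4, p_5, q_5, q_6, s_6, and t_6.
p_1 = 198; q_1 = 263; s_1 = 312; t_1 = 363; a_2 = 324; b_2 = 176; c_2 = 47; a_3 = 88; b_3 = 159; c_3 = 44; p_4 = 20; q_4 = 325; s_4 = 107; t_4 = 411; p_5 = 81; q_5 = 359; q_6 = 99; s_6 = 75; t_6 = 176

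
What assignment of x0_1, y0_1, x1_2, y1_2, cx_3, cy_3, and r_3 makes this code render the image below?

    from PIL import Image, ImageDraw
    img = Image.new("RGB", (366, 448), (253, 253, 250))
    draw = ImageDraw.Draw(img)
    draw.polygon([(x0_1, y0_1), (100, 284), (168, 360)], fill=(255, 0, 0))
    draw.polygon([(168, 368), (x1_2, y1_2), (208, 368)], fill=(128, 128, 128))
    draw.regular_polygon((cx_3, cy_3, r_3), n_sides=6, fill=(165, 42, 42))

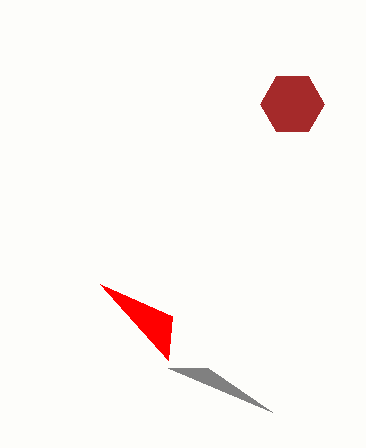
x0_1 = 172, y0_1 = 316, x1_2 = 272, y1_2 = 412, cx_3 = 292, cy_3 = 104, r_3 = 32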